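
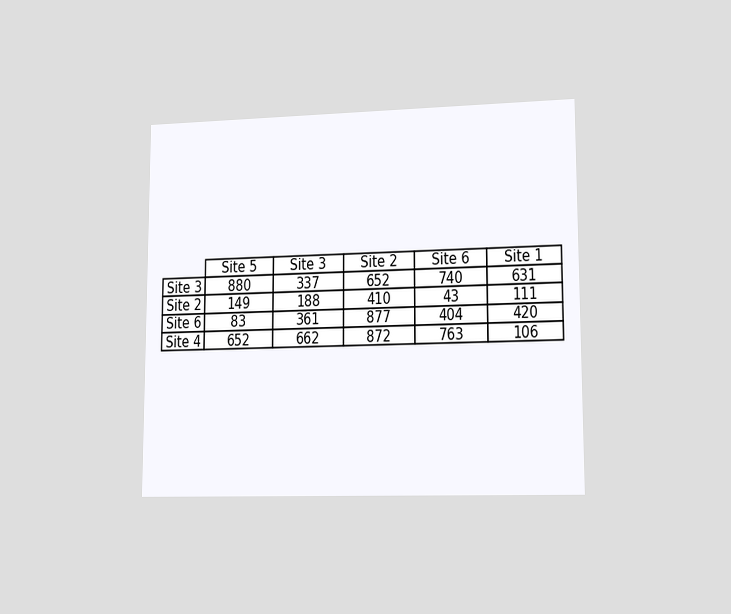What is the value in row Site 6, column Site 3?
The chart is viewed slightly from the right. The (Site 6, Site 3) cell reads 361.

361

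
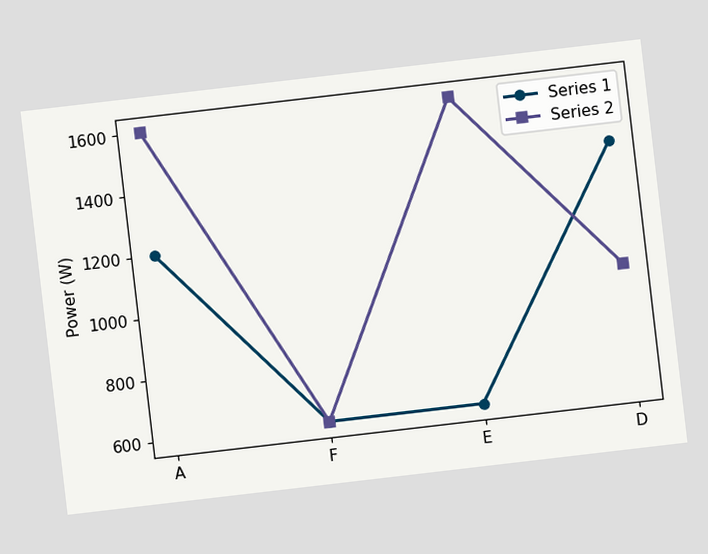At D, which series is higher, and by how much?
Series 1, by 400W

The chart is tilted about 7° counter-clockwise. At D, Series 1 sits above the other line by 400W.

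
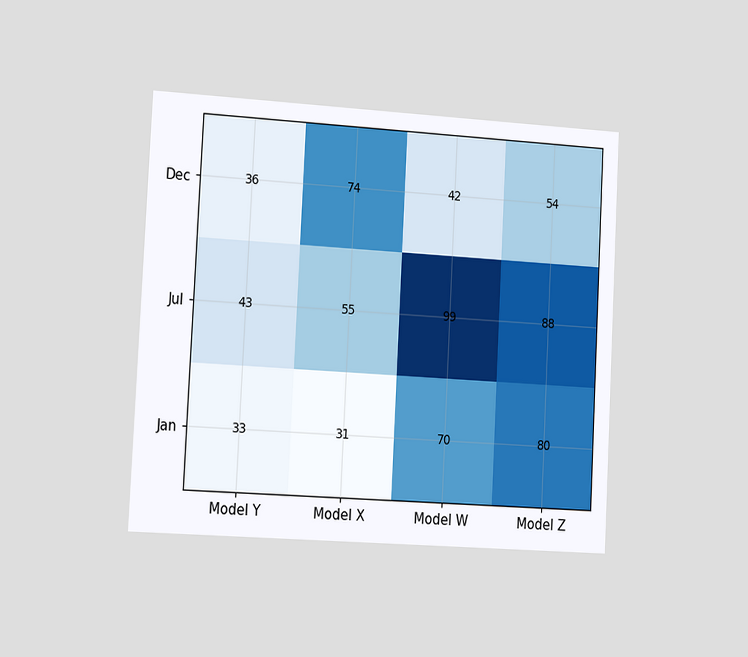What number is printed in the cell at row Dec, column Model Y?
36

The chart is tilted about 3° clockwise and viewed slightly from the left. The (Dec, Model Y) cell reads 36.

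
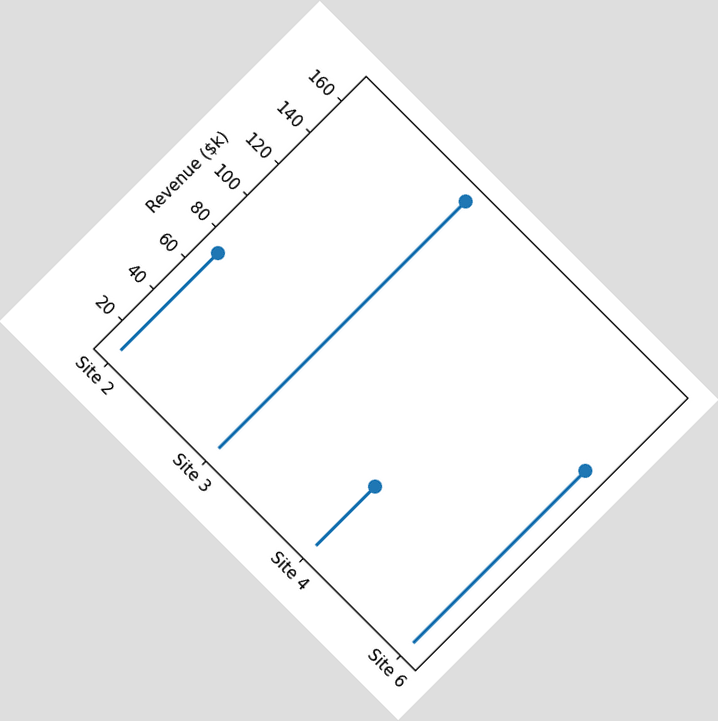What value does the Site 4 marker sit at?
$48k

The chart is tilted about 45° clockwise. The Site 4 marker sits at $48k.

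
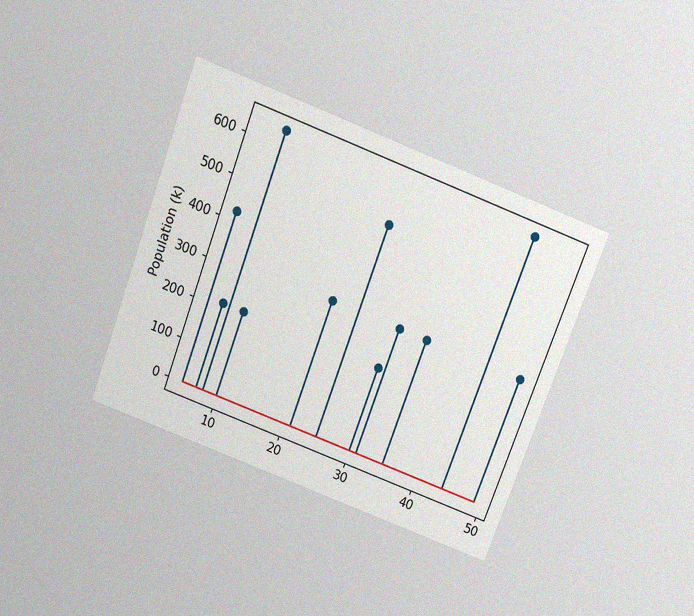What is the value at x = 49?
318k

The chart is tilted about 21° clockwise and viewed slightly from above, with some photo noise. The stem at x=49 reaches 318k.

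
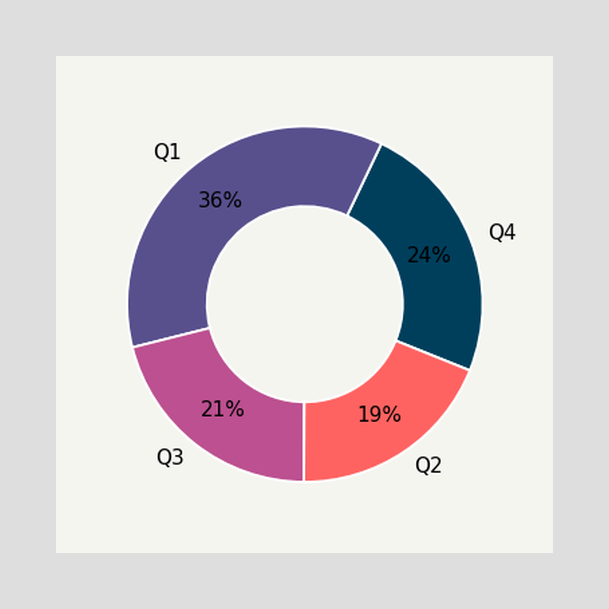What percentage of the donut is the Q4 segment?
24%

The Q4 segment takes up 24% of the ring.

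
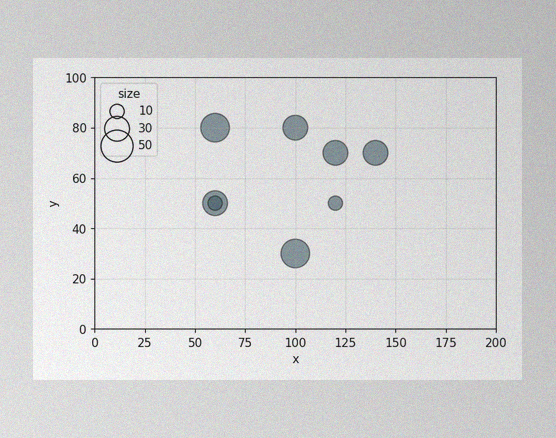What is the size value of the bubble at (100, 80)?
The image has some photo noise and uneven lighting. Matching the bubble at (100, 80) against the size legend gives 30.

30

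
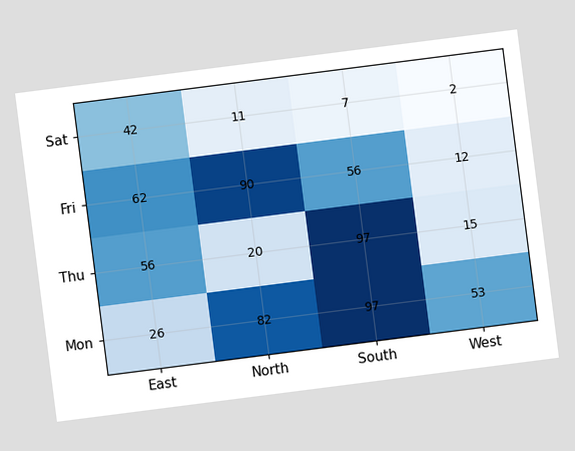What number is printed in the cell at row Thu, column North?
20

The chart is tilted about 7° counter-clockwise. The (Thu, North) cell reads 20.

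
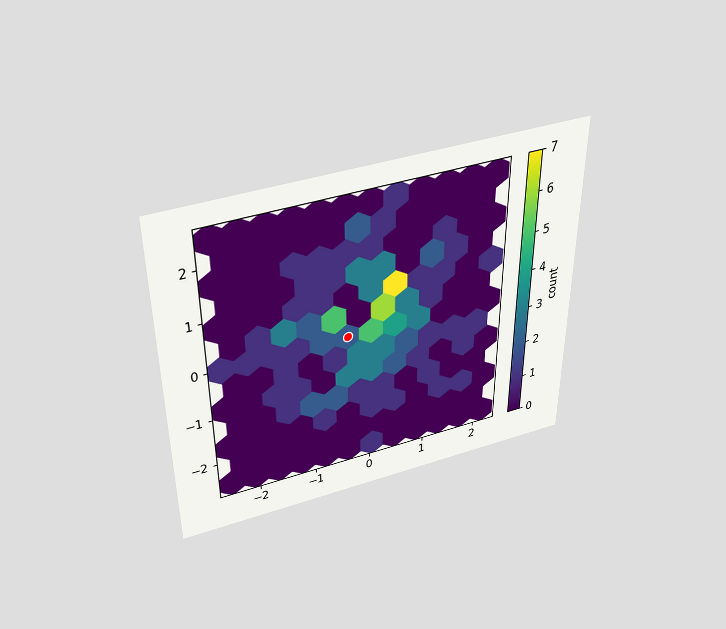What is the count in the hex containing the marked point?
2

The chart is viewed slightly from above. The marked hex reads 2 on the colorbar.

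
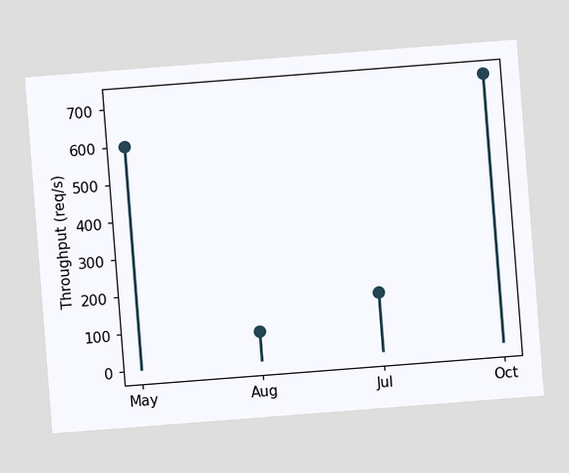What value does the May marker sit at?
600req/s

The chart is tilted about 4° counter-clockwise. The May marker sits at 600req/s.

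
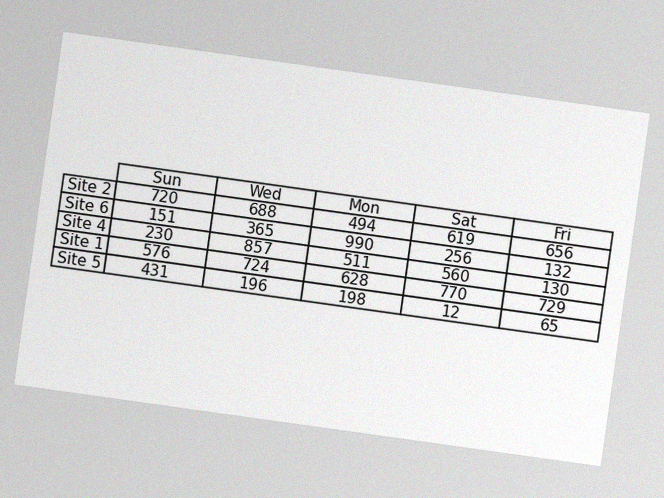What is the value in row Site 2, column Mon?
494

The chart is tilted about 8° clockwise, with some photo noise. The (Site 2, Mon) cell reads 494.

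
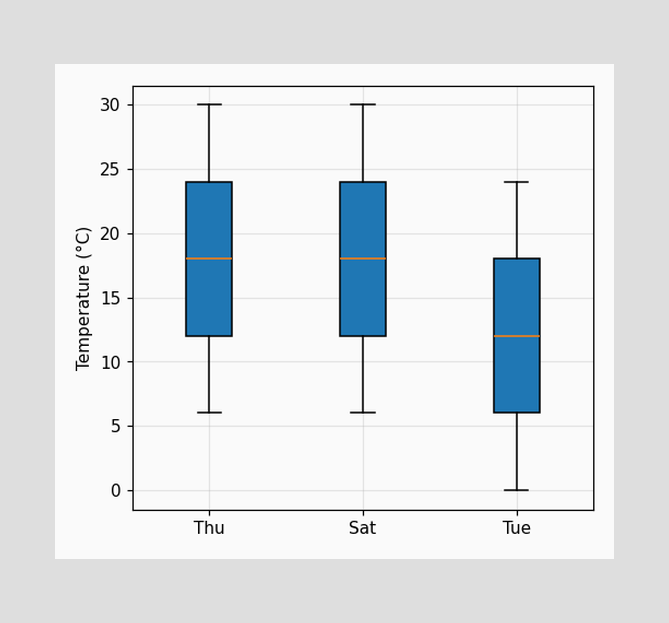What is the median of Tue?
12°C

The median line in the Tue box sits at 12°C.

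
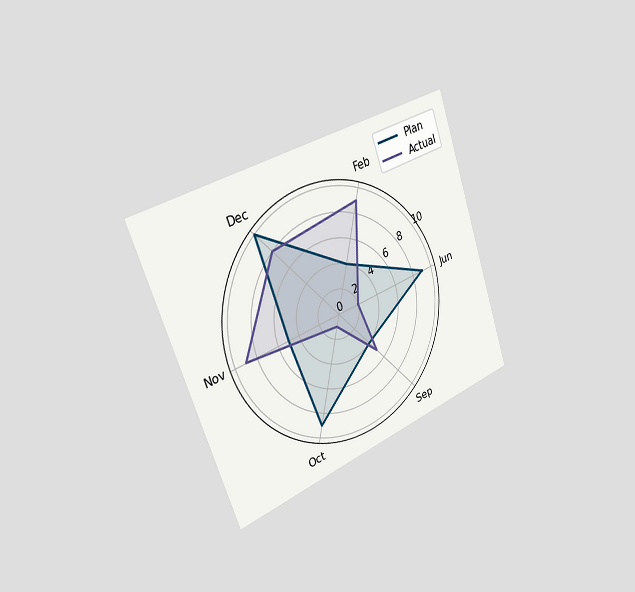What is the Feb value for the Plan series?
4

The chart is tilted about 19° counter-clockwise and viewed slightly from the left. On the Feb axis, Plan reaches 4.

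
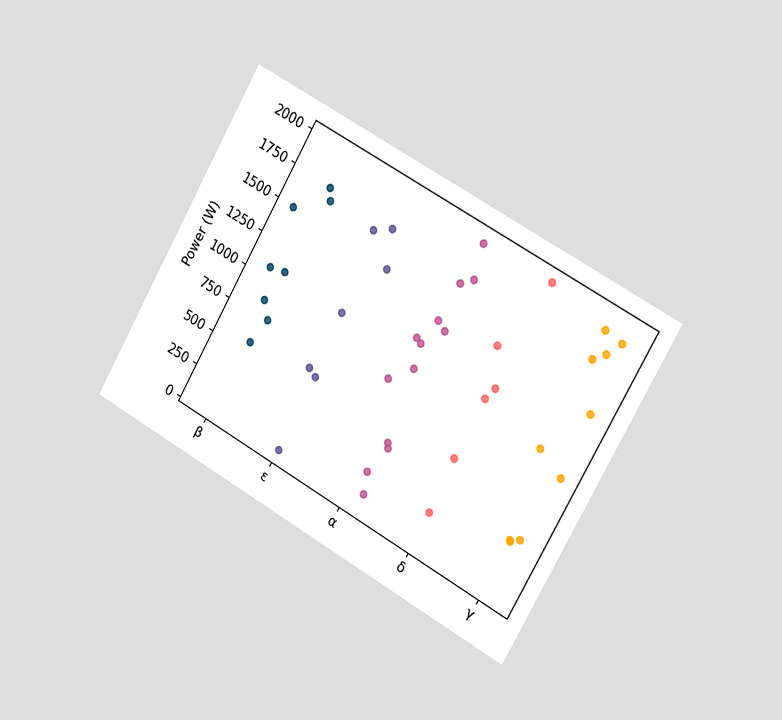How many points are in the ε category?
7

The chart is tilted about 30° clockwise and viewed slightly from the right. Counting the markers in the ε column gives 7.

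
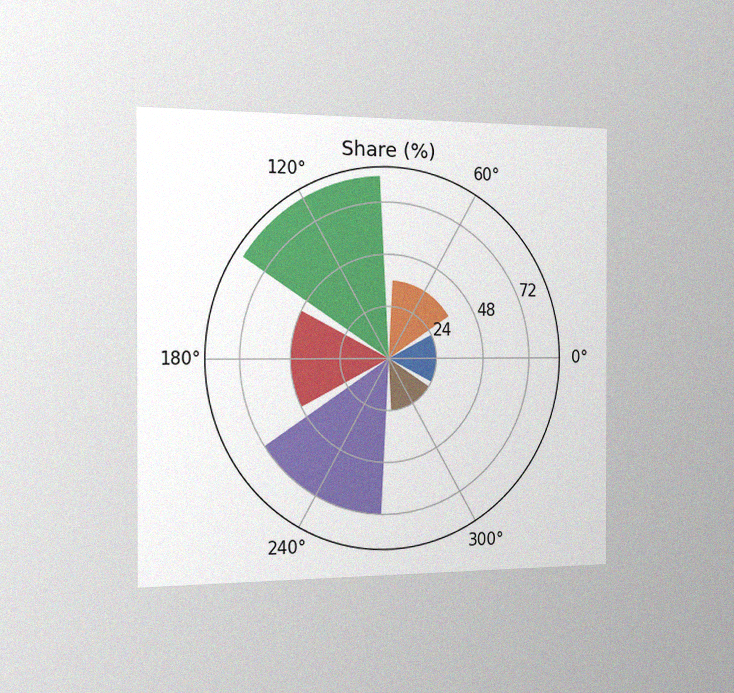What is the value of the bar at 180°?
48%

The chart is viewed slightly from the left, with some photo noise. The bar at 180° reaches 48% on the radial axis.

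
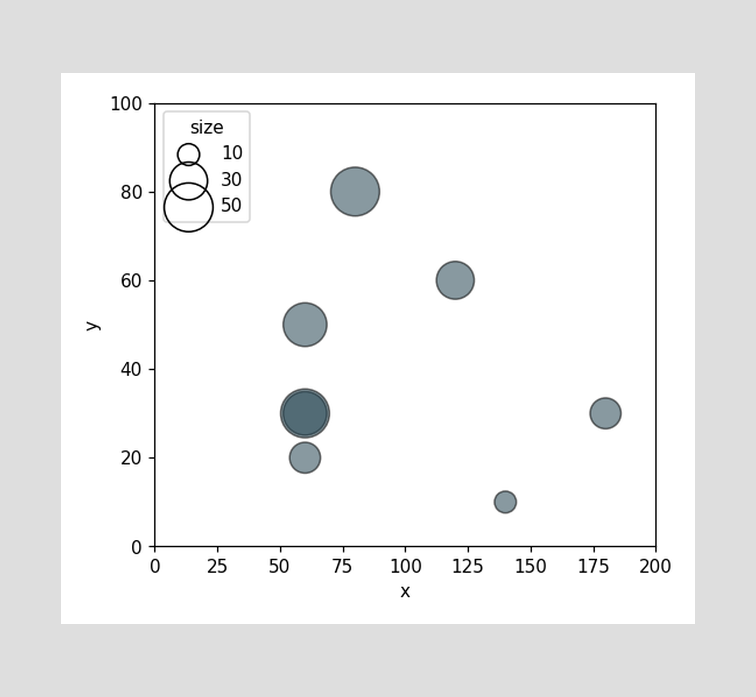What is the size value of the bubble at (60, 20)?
Matching the bubble at (60, 20) against the size legend gives 20.

20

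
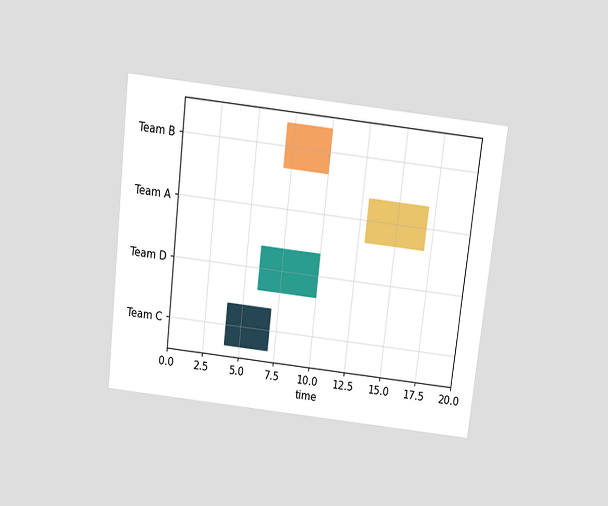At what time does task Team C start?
4

The chart is tilted about 6° clockwise and viewed slightly from above. The Team C bar begins at t=4.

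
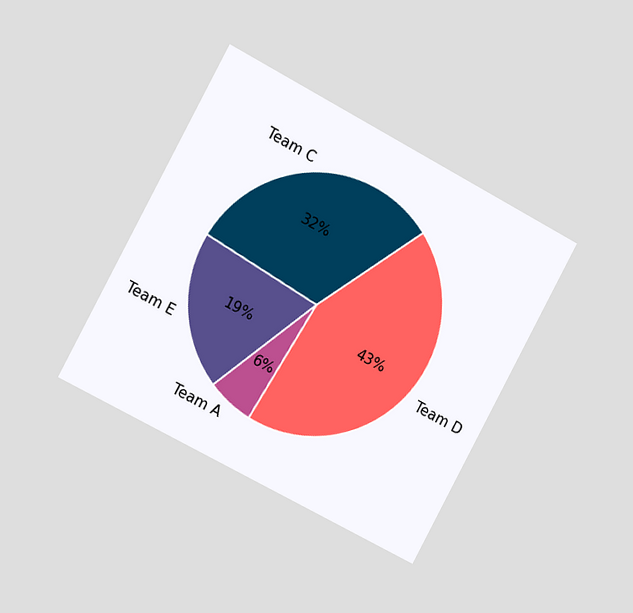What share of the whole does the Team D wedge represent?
43%

The chart is tilted about 28° clockwise and viewed slightly from the left. The Team D slice takes up 43% of the pie.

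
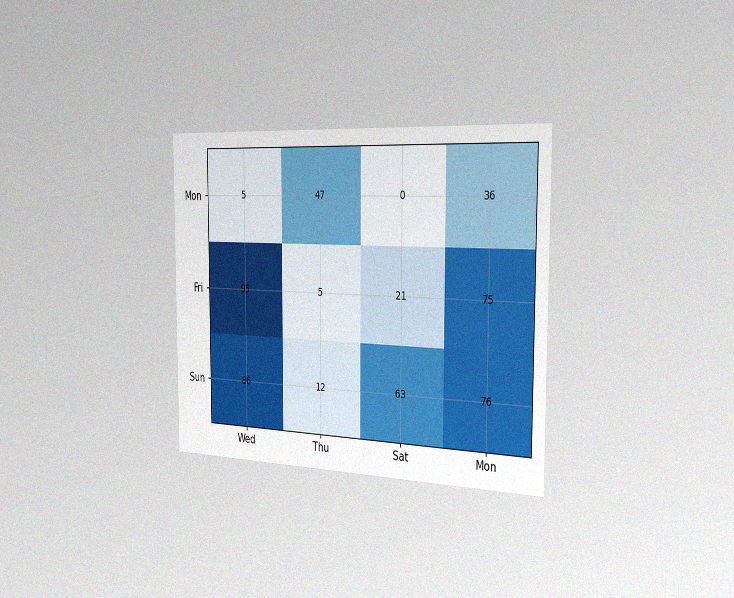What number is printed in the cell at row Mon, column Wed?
The chart is viewed slightly from the right, with some photo noise. The (Mon, Wed) cell reads 5.

5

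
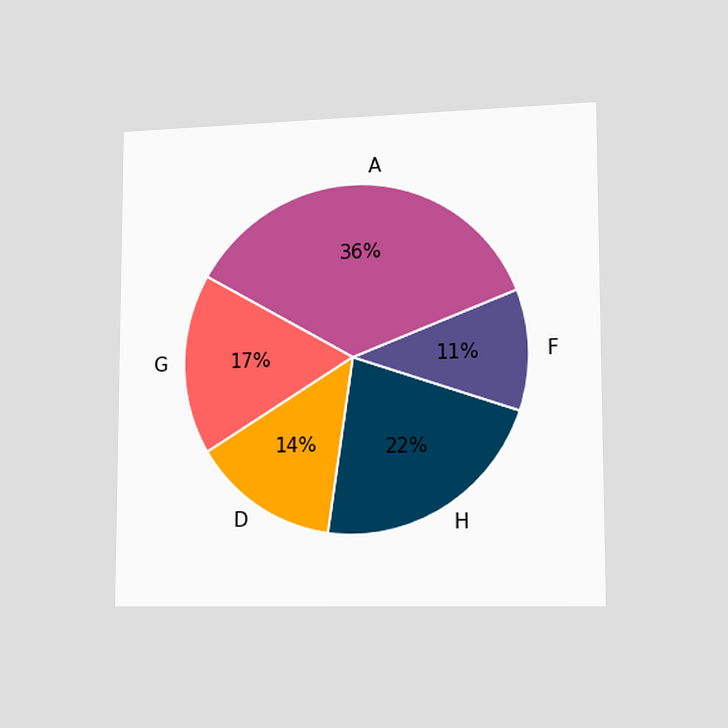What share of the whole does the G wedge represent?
The chart is viewed slightly from the right. The G slice takes up 17% of the pie.

17%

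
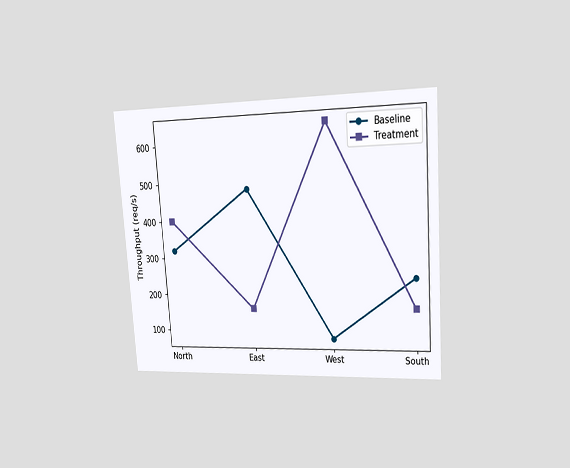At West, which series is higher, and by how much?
Treatment, by 560req/s

The chart is tilted about 4° counter-clockwise and viewed slightly from the right. At West, Treatment sits above the other line by 560req/s.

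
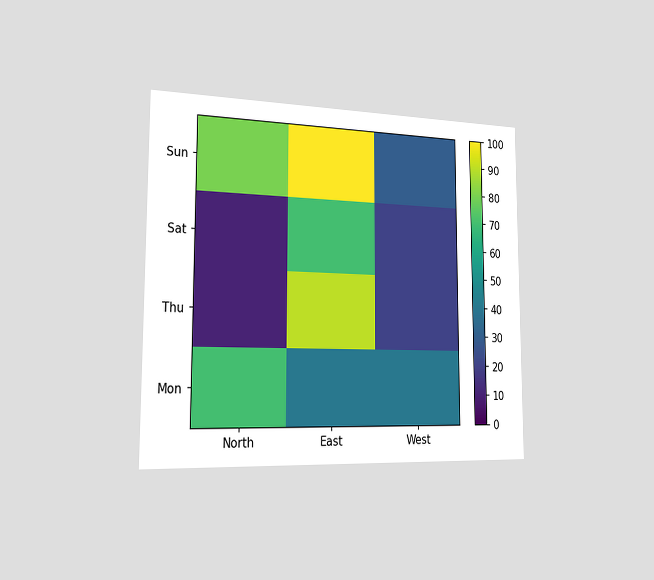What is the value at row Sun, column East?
100

The chart is viewed slightly from the left. Matching cell (Sun, East) against the colorbar gives 100.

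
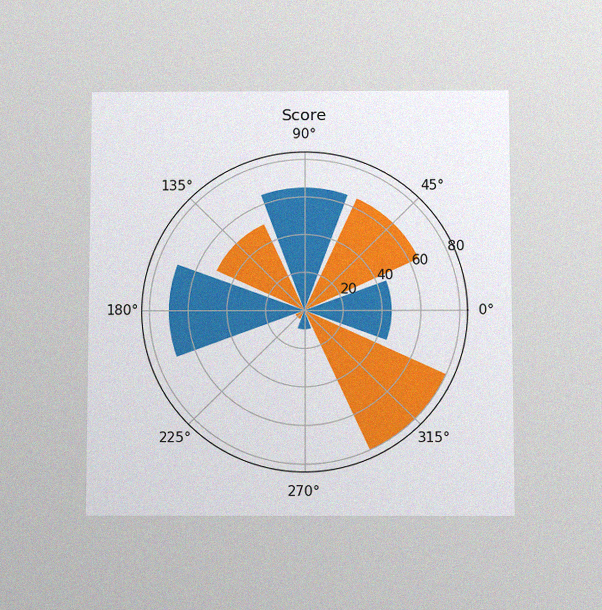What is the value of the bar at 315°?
The chart is viewed slightly from below, with some photo noise. The bar at 315° reaches 80 on the radial axis.

80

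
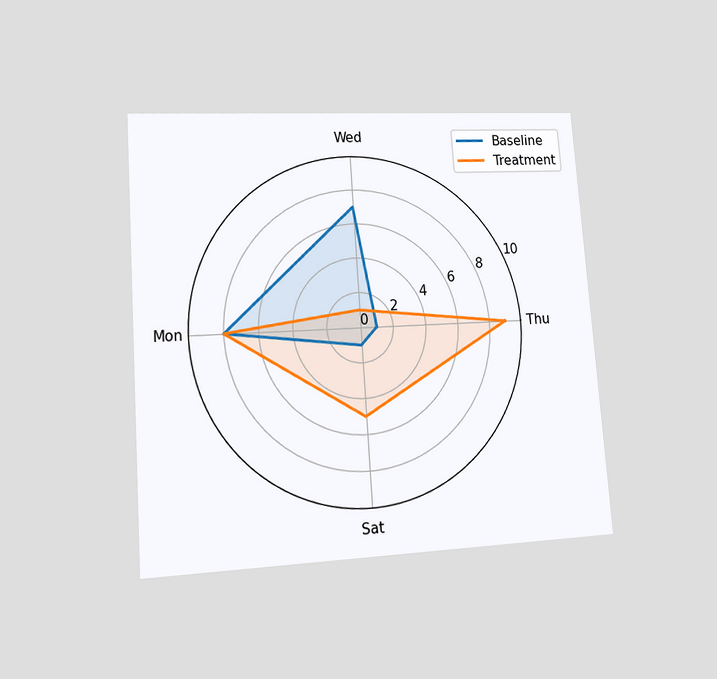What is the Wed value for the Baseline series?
7

The chart is tilted about 4° counter-clockwise and viewed at a slight angle. On the Wed axis, Baseline reaches 7.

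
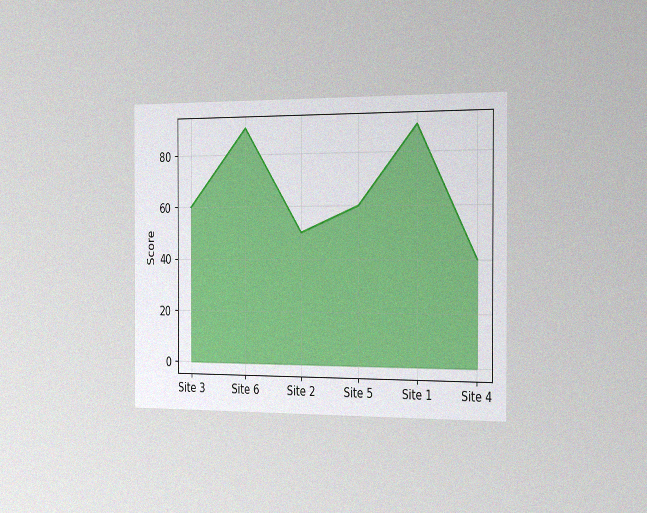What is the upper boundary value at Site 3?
60

The chart is viewed slightly from the right, with some photo noise. At Site 3 the upper boundary is at 60.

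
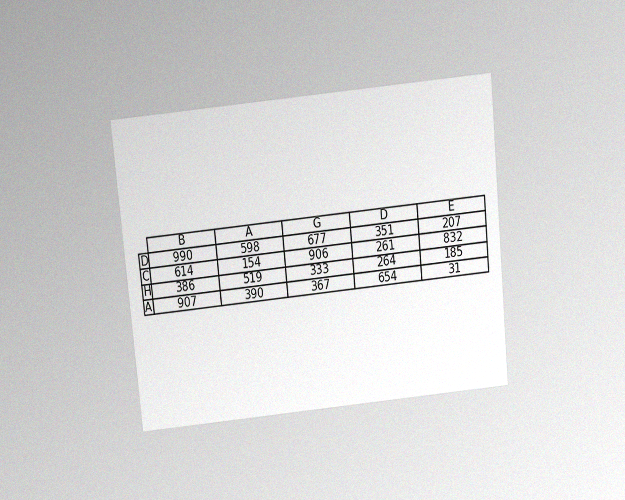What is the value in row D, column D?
351

The chart is tilted about 6° counter-clockwise and viewed slightly from above, with some photo noise. The (D, D) cell reads 351.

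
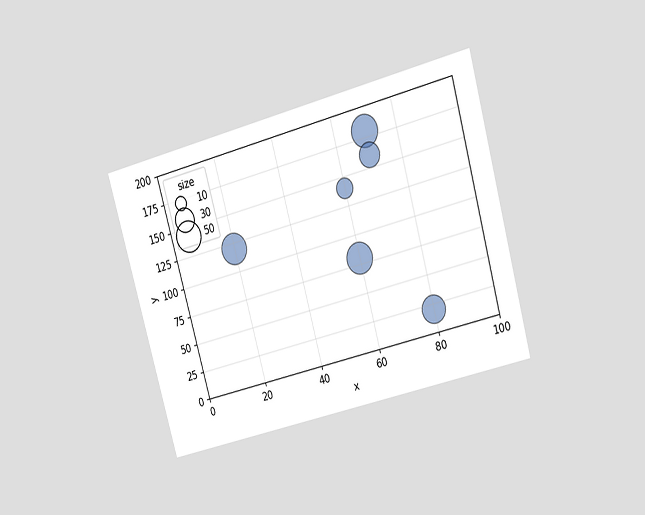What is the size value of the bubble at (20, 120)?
The chart is tilted about 16° counter-clockwise and viewed at a slight angle. Matching the bubble at (20, 120) against the size legend gives 50.

50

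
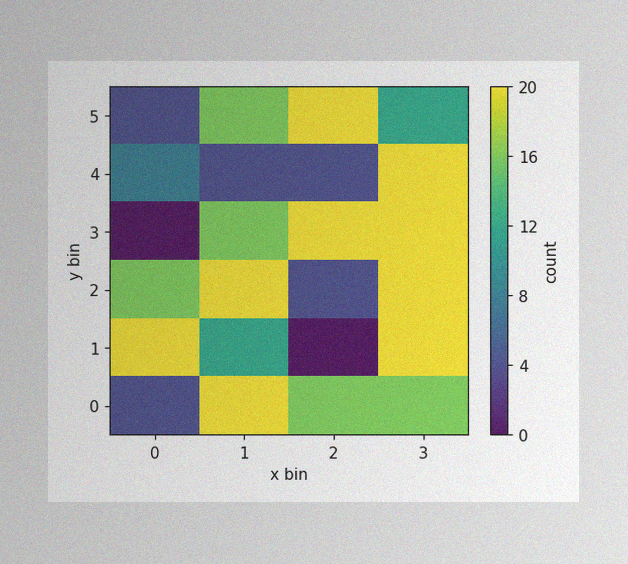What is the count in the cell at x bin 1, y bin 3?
The image has some photo noise and uneven lighting. Matching the cell (1, 3) against the colorbar gives 16.

16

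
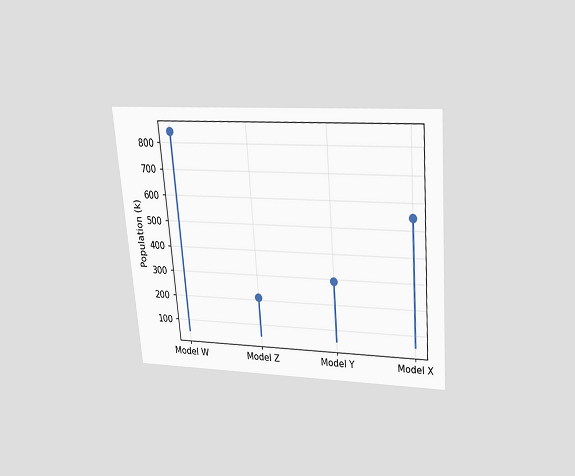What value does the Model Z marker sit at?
The chart is tilted about 5° counter-clockwise and viewed slightly from above. The Model Z marker sits at 210k.

210k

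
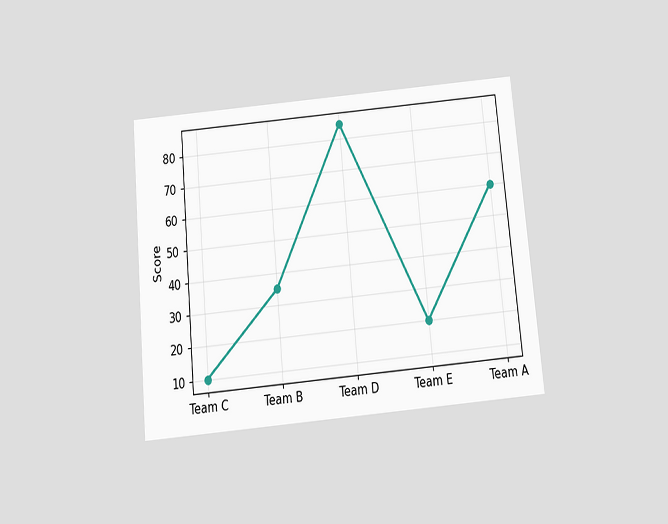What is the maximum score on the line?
The chart is tilted about 5° counter-clockwise and viewed slightly from below. The highest point is at Team D, and reading across to the y-axis gives 85.

85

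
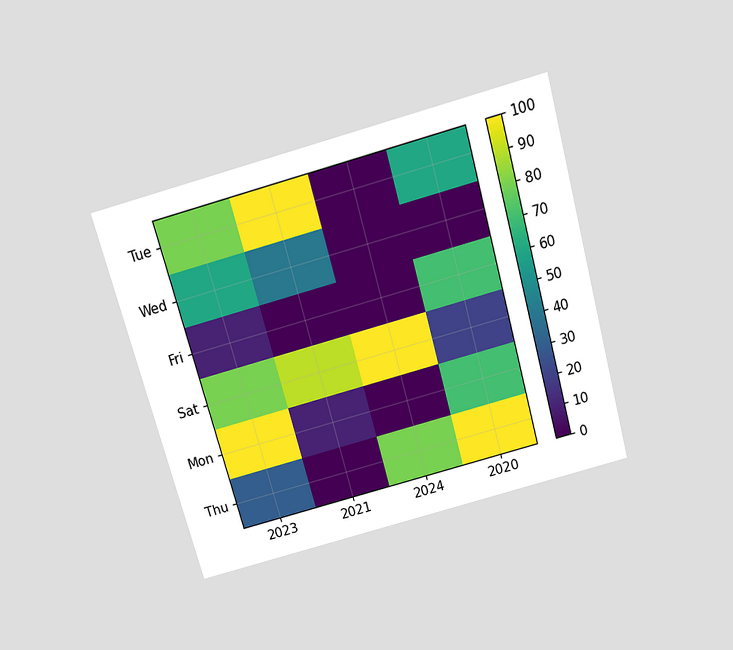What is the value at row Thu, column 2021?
0

The chart is tilted about 15° counter-clockwise and viewed slightly from above. Matching cell (Thu, 2021) against the colorbar gives 0.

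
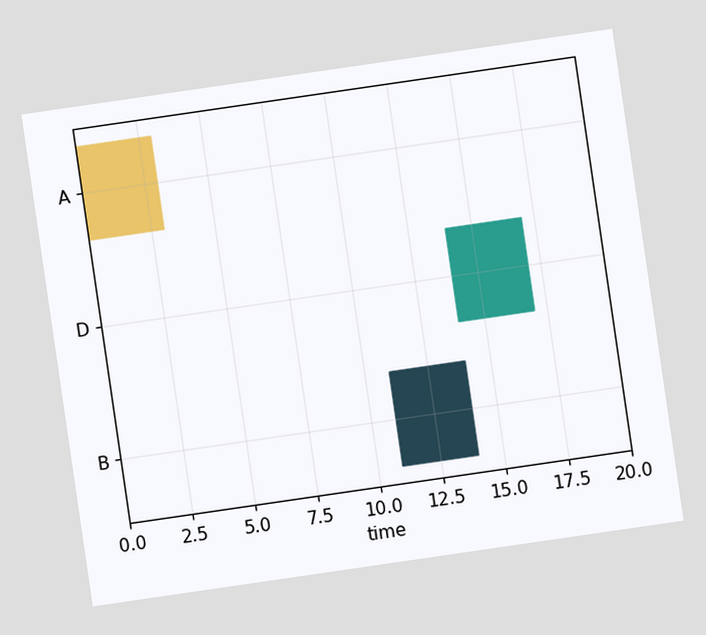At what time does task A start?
The chart is tilted about 8° counter-clockwise. The A bar begins at t=0.

0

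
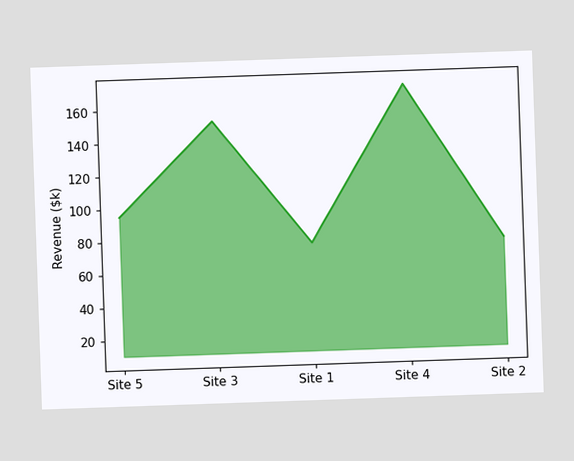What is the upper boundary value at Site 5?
At Site 5 the upper boundary is at $95k.

$95k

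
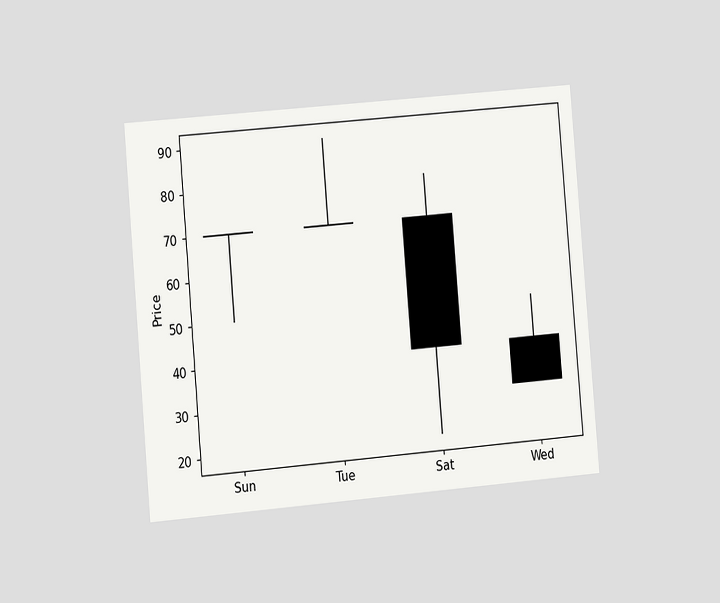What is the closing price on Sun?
The chart is tilted about 5° counter-clockwise and viewed slightly from the left. The Sun candle closes at 70.

70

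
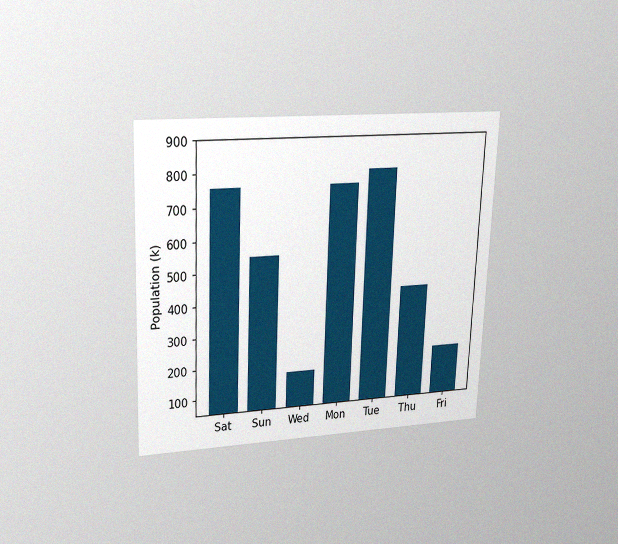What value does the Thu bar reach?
The chart is tilted about 2° clockwise and viewed at a slight angle, with some photo noise. Reading along the chart's y-axis, the Thu bar reaches 420k.

420k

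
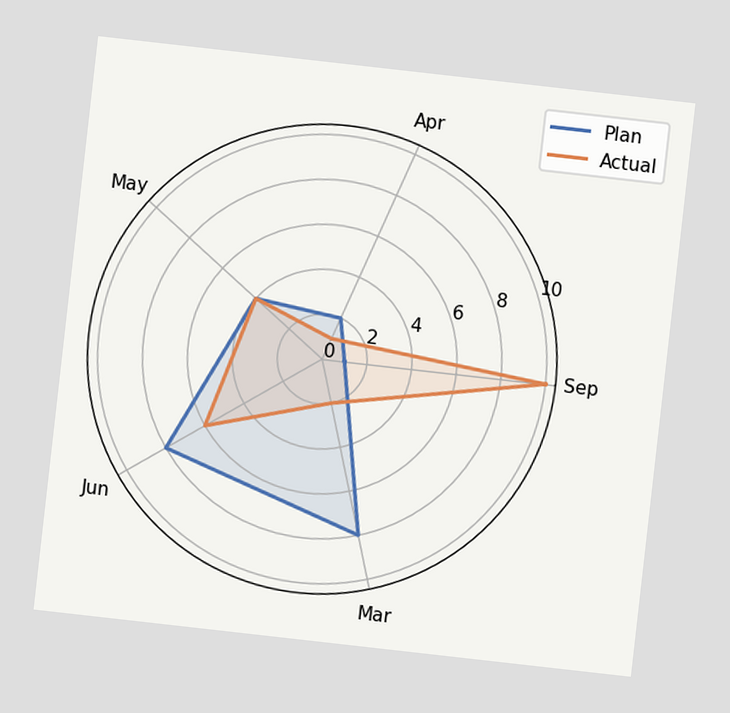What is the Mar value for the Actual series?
2

The chart is tilted about 6° clockwise. On the Mar axis, Actual reaches 2.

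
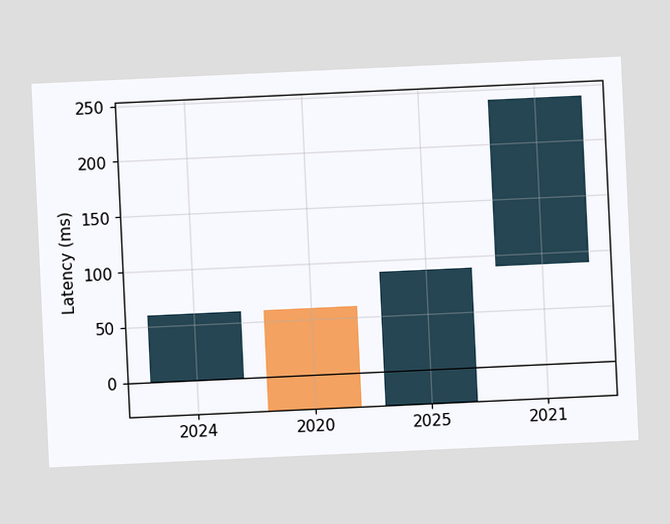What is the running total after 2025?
90ms

The chart is tilted about 3° counter-clockwise. After 2025 the running total reaches 90ms.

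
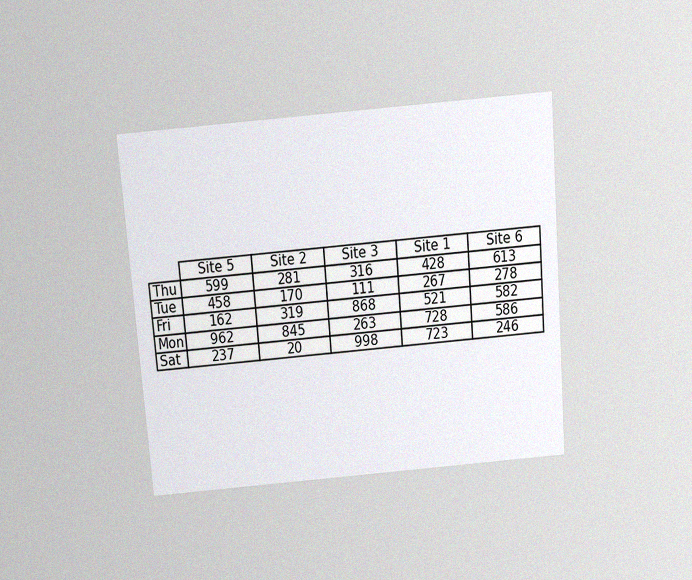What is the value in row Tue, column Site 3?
The chart is tilted about 5° counter-clockwise and viewed slightly from above, with some photo noise. The (Tue, Site 3) cell reads 111.

111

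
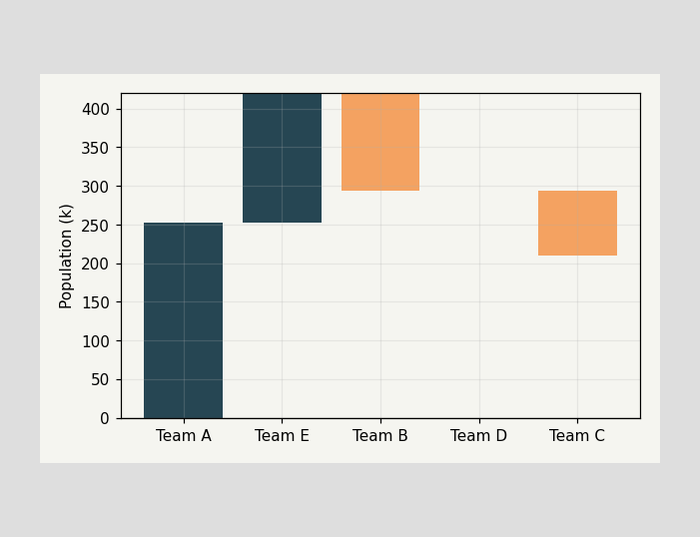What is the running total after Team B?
294k

After Team B the running total reaches 294k.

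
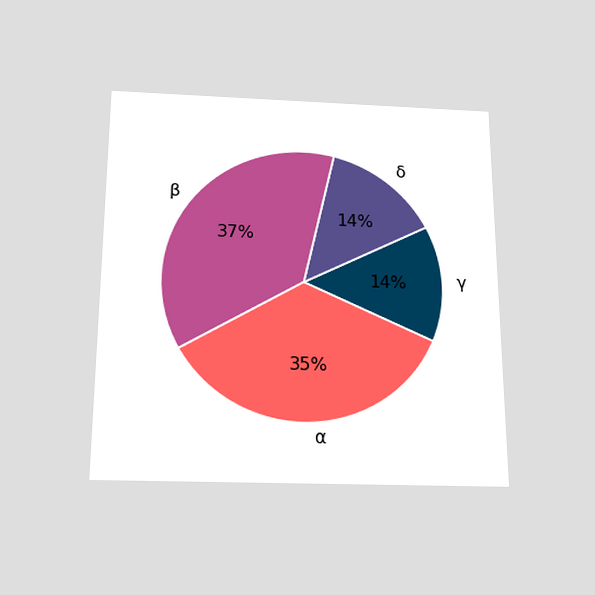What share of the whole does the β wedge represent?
The chart is viewed slightly from below. The β slice takes up 37% of the pie.

37%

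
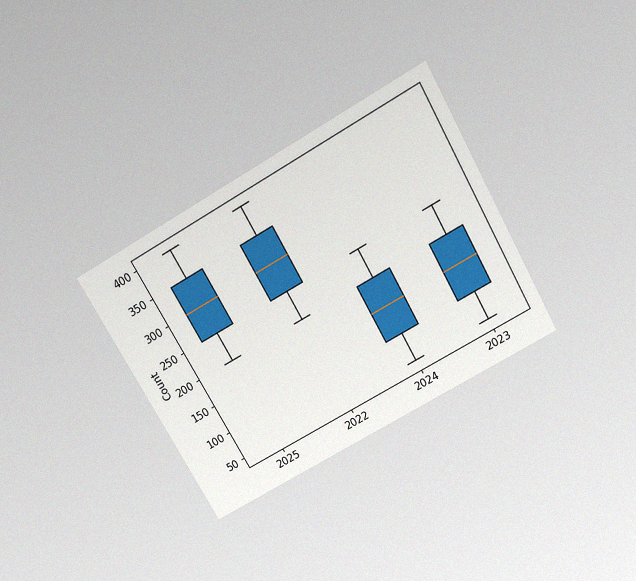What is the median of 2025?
300

The chart is tilted about 30° counter-clockwise and viewed slightly from above, with some photo noise. The median line in the 2025 box sits at 300.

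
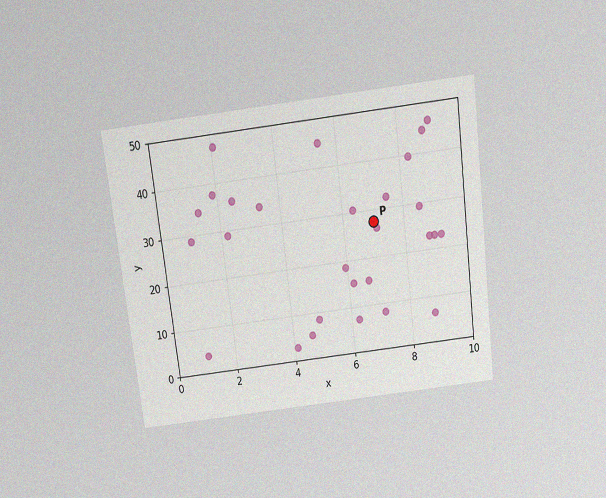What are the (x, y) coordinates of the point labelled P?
The chart is tilted about 7° counter-clockwise and viewed slightly from above, with some photo noise. Following the gridlines from P to each axis, P sits at (7, 27.5).

(7, 27.5)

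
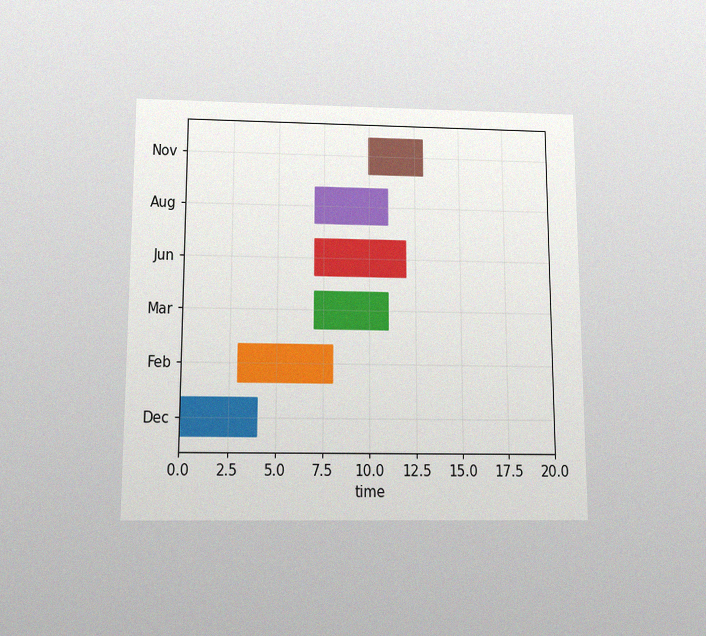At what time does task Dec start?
The chart is viewed slightly from below, with some photo noise. The Dec bar begins at t=0.

0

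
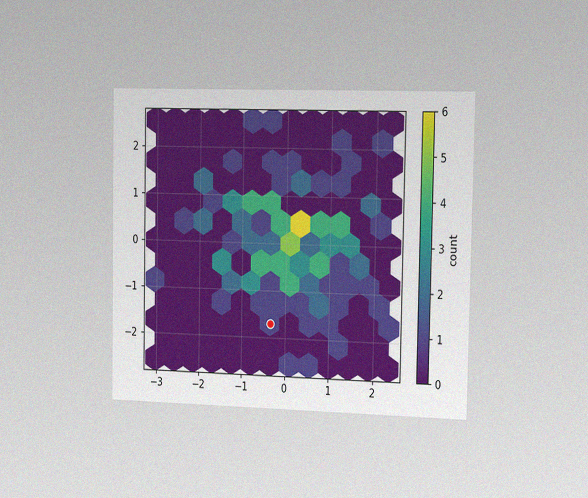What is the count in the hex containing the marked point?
The chart is viewed slightly from the right, with some photo noise. The marked hex reads 1 on the colorbar.

1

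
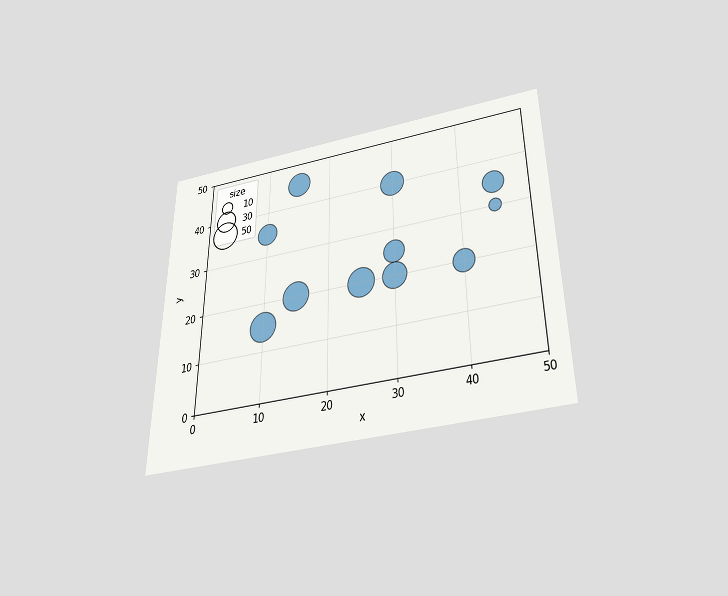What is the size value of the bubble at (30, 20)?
40

The chart is viewed slightly from below. Matching the bubble at (30, 20) against the size legend gives 40.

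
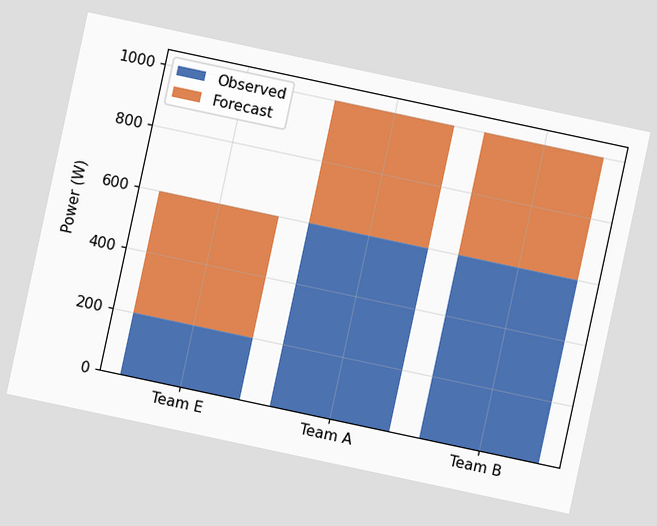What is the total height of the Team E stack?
The chart is tilted about 12° clockwise. The Team E stack's top reaches 600W on the y-axis.

600W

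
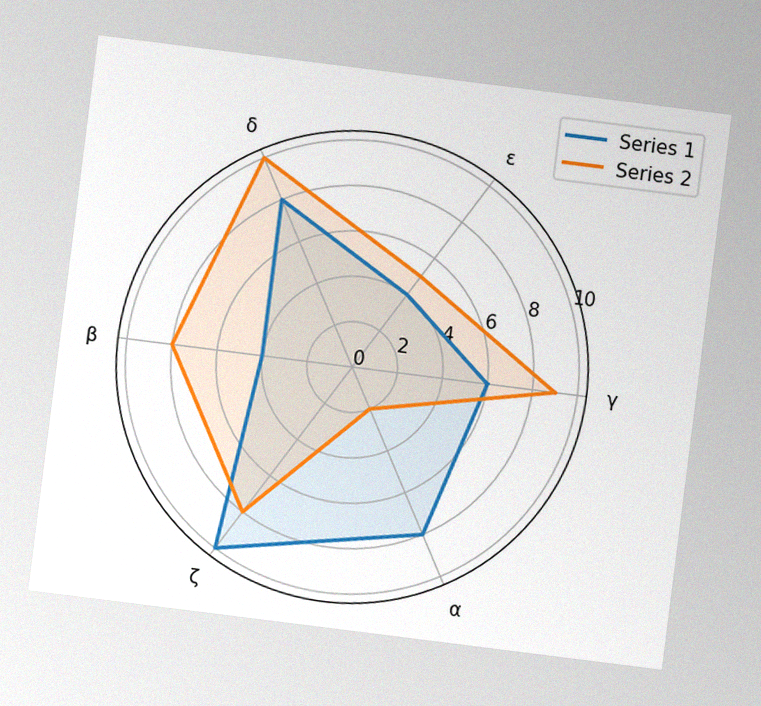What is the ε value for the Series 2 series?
The chart is tilted about 7° clockwise, with some photo noise. On the ε axis, Series 2 reaches 5.

5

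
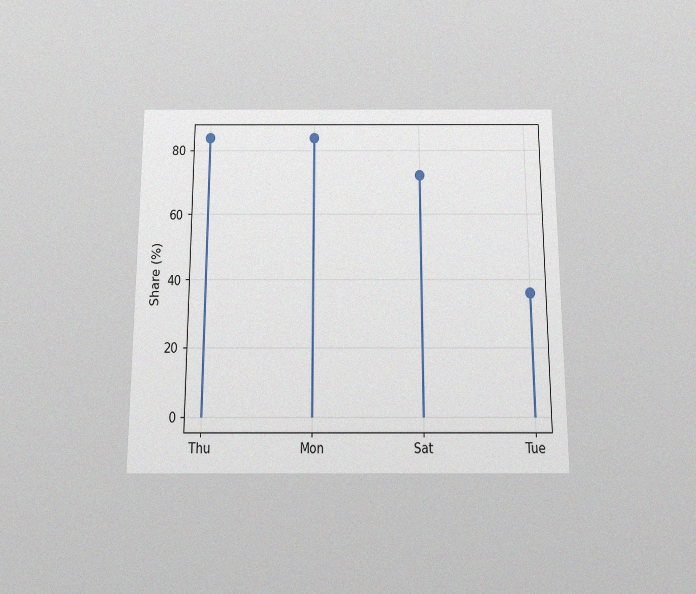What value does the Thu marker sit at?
The chart is viewed slightly from below, with some photo noise. The Thu marker sits at 84%.

84%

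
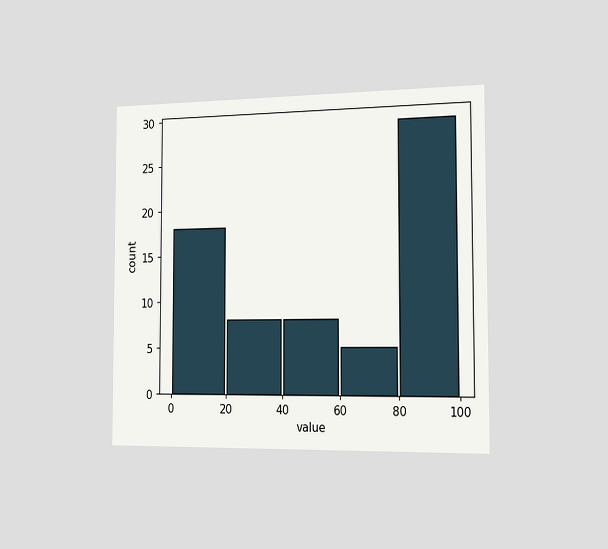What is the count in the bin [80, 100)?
29

The chart is viewed slightly from the right. The [80, 100) bin has height 29.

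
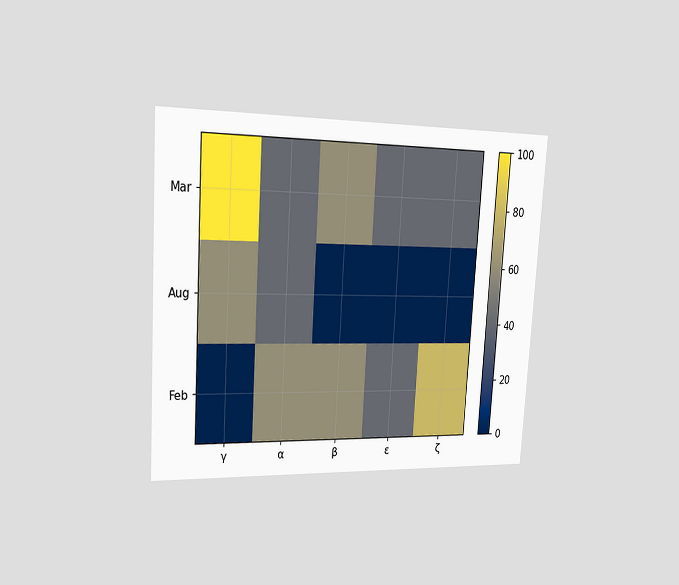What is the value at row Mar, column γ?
The chart is tilted about 3° clockwise and viewed slightly from the left. Matching cell (Mar, γ) against the colorbar gives 100.

100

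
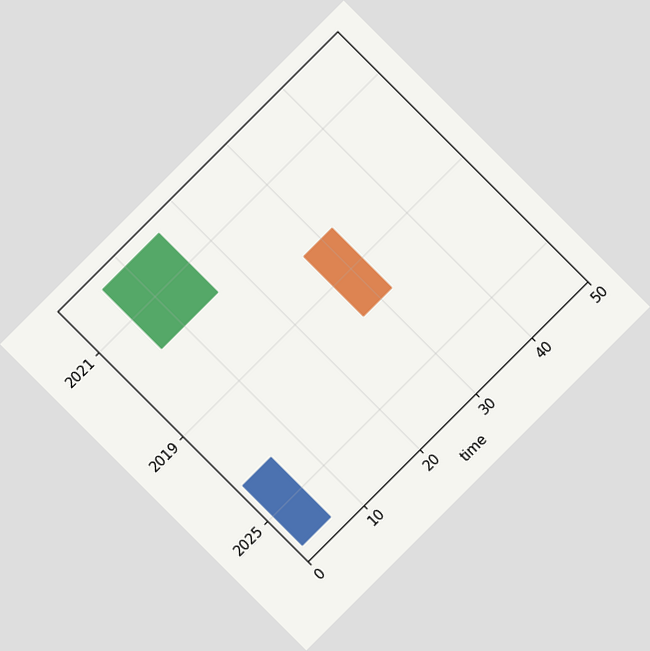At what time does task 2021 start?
The chart is tilted about 45° counter-clockwise. The 2021 bar begins at t=6.

6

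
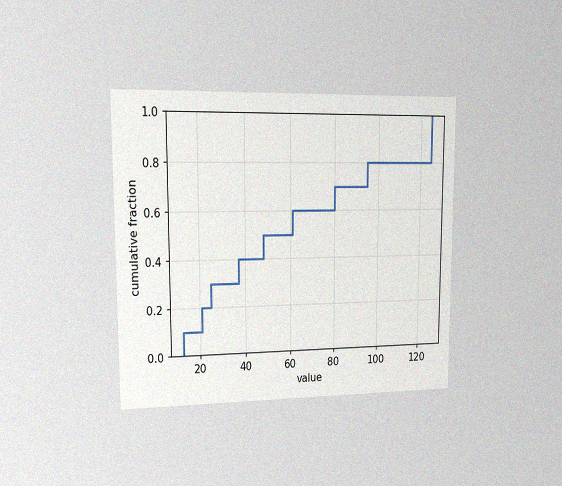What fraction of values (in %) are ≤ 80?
The chart is viewed slightly from the left, with some photo noise. At x=80 the ECDF step is at 70%.

70%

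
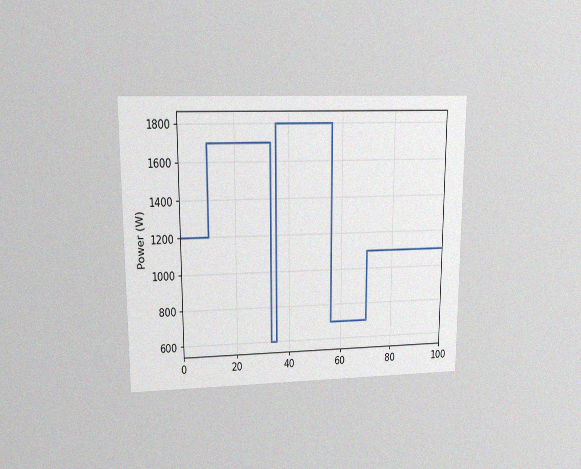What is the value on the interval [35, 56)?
The chart is viewed at a slight angle, with some photo noise. On [35, 56) the step sits at 1800W.

1800W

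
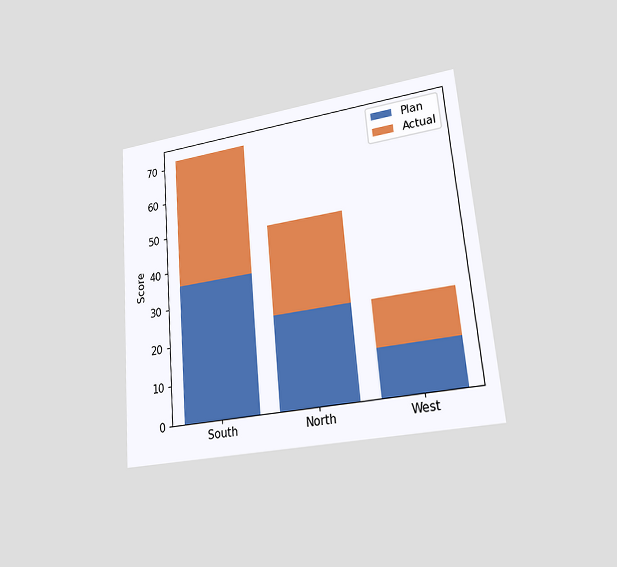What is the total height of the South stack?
72

The chart is tilted about 5° counter-clockwise and viewed at a slight angle. The South stack's top reaches 72 on the y-axis.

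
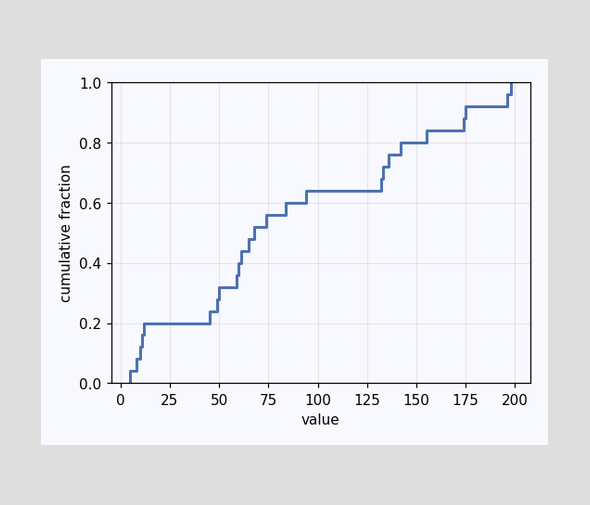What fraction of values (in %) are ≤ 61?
44%

At x=61 the ECDF step is at 44%.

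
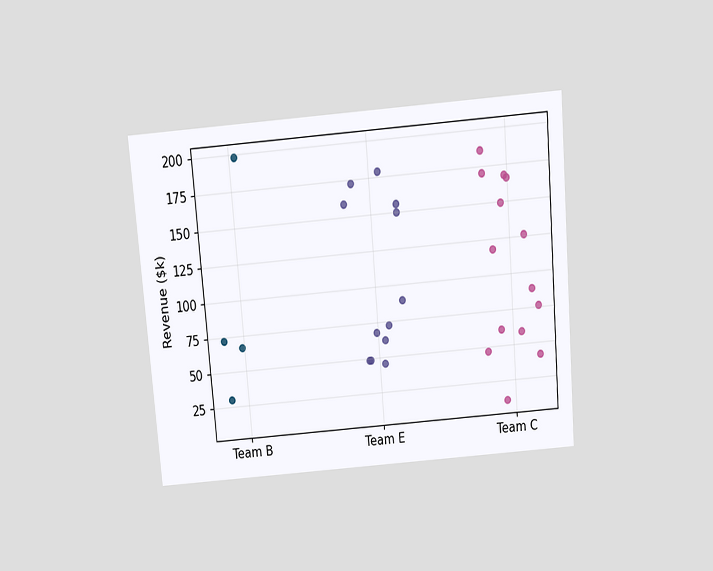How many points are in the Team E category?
12

The chart is tilted about 5° counter-clockwise and viewed slightly from above. Counting the markers in the Team E column gives 12.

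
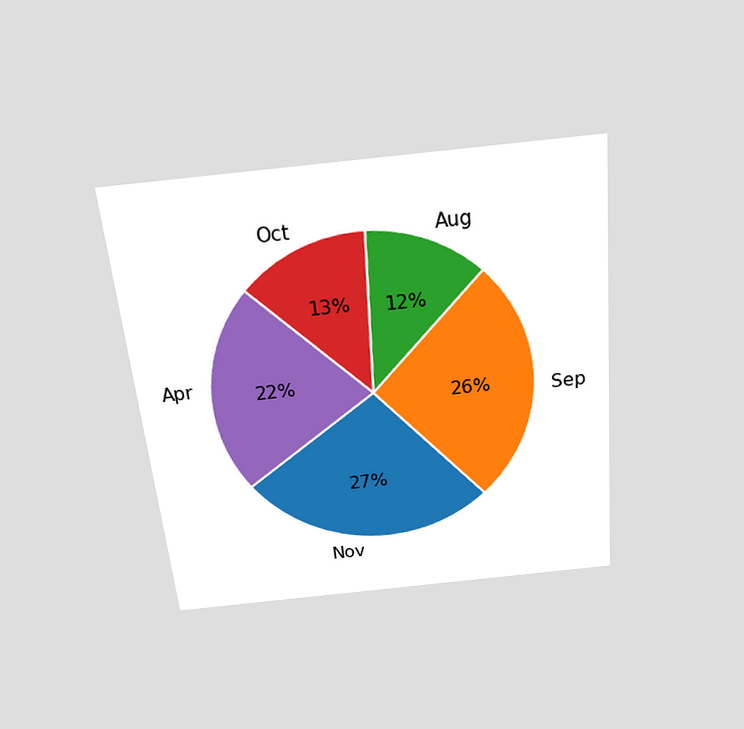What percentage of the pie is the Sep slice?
The chart is tilted about 6° counter-clockwise and viewed slightly from above. The Sep slice takes up 26% of the pie.

26%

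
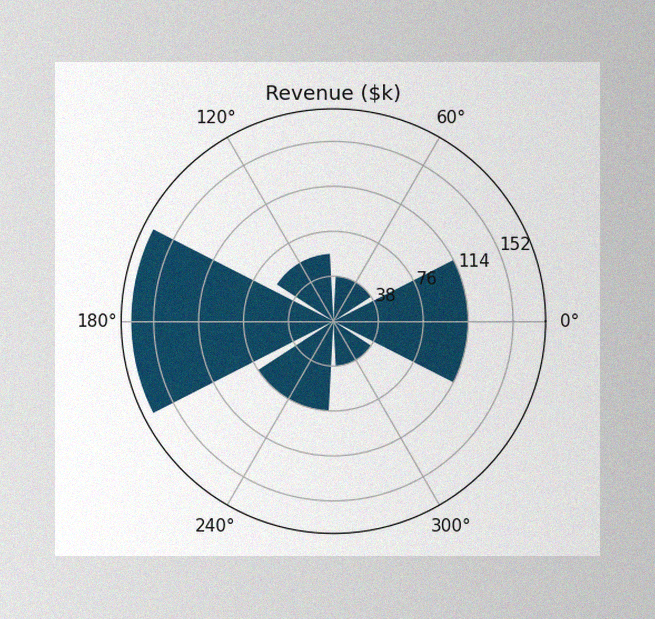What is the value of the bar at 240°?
$76k

The image has some photo noise and uneven lighting. The bar at 240° reaches $76k on the radial axis.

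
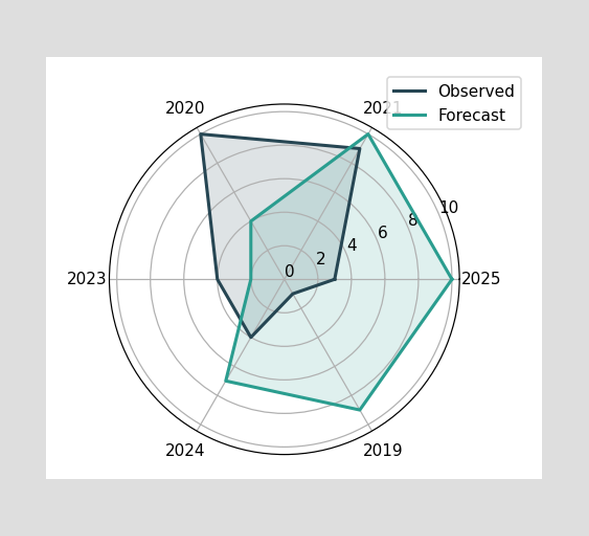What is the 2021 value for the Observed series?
On the 2021 axis, Observed reaches 9.

9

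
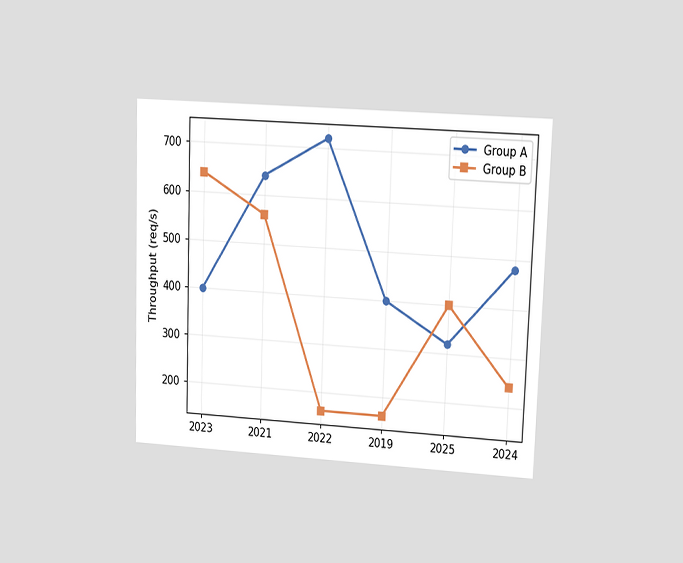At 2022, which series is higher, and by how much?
The chart is tilted about 2° clockwise and viewed at a slight angle. At 2022, Group A sits above the other line by 560req/s.

Group A, by 560req/s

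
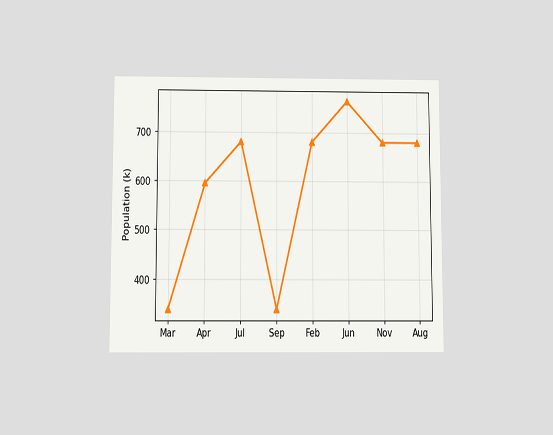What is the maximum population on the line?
The chart is viewed slightly from below. The highest point is at Jun, and reading across to the y-axis gives 765k.

765k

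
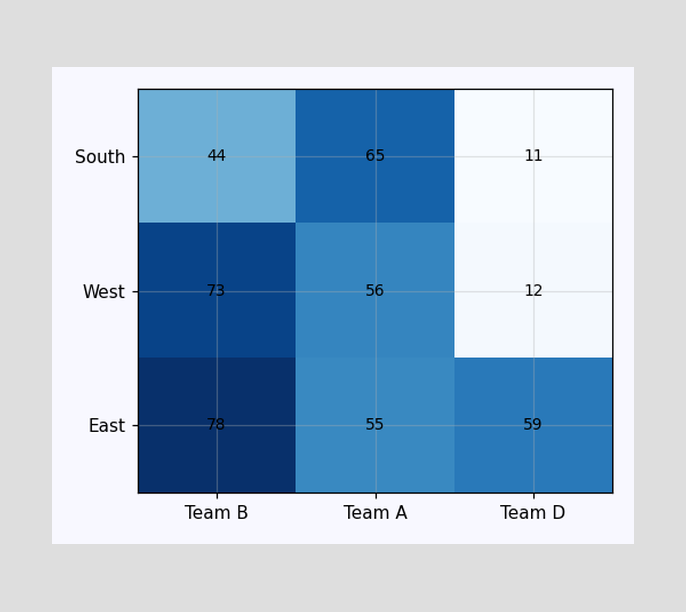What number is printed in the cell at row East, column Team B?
The (East, Team B) cell reads 78.

78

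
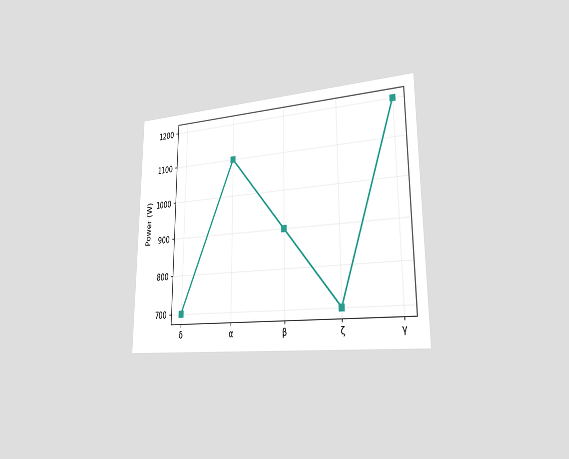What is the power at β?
The chart is viewed slightly from the right. At β, the line is at 900W.

900W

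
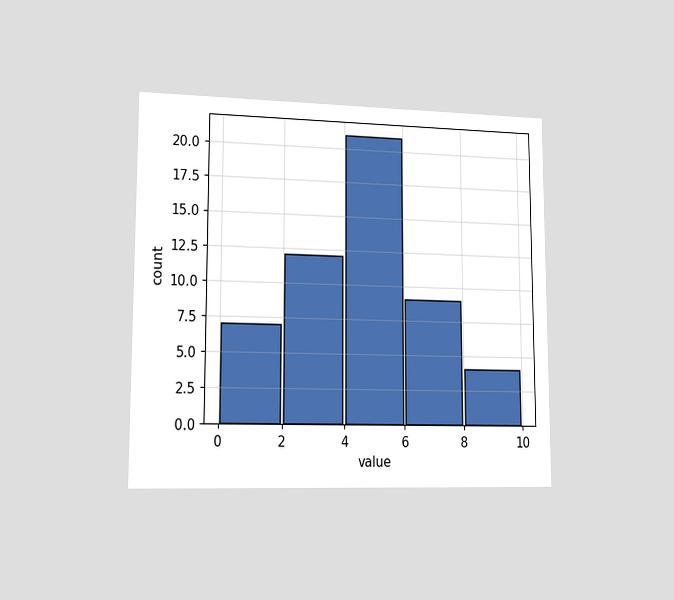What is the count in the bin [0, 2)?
The chart is viewed slightly from the left. The [0, 2) bin has height 7.

7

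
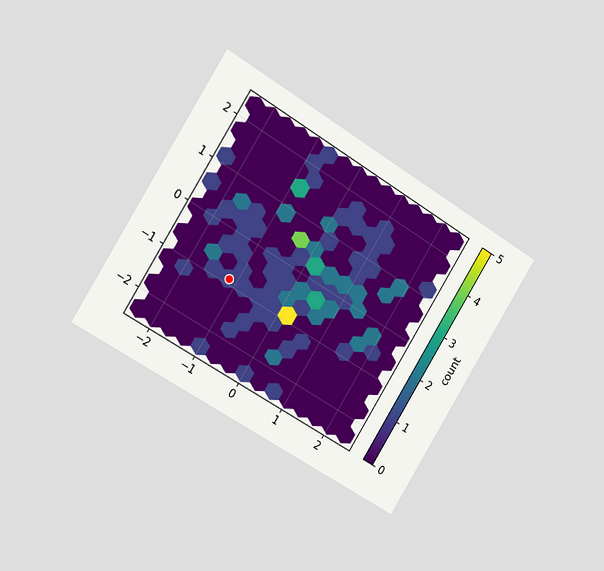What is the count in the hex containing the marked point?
The chart is tilted about 32° clockwise and viewed slightly from the left. The marked hex reads 1 on the colorbar.

1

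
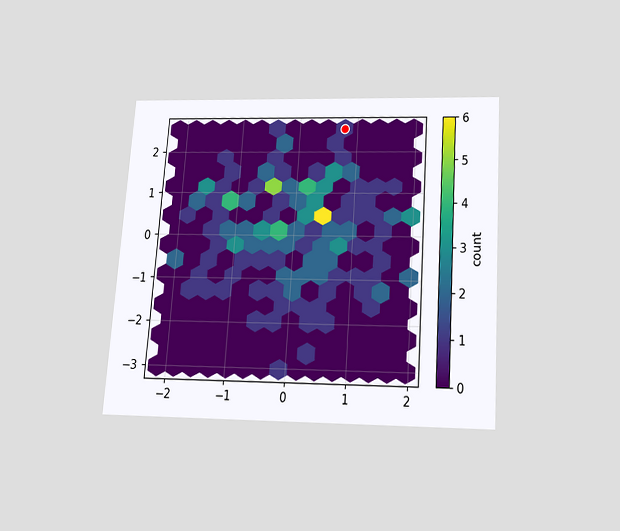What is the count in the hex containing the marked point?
1

The chart is tilted about 4° clockwise and viewed slightly from below. The marked hex reads 1 on the colorbar.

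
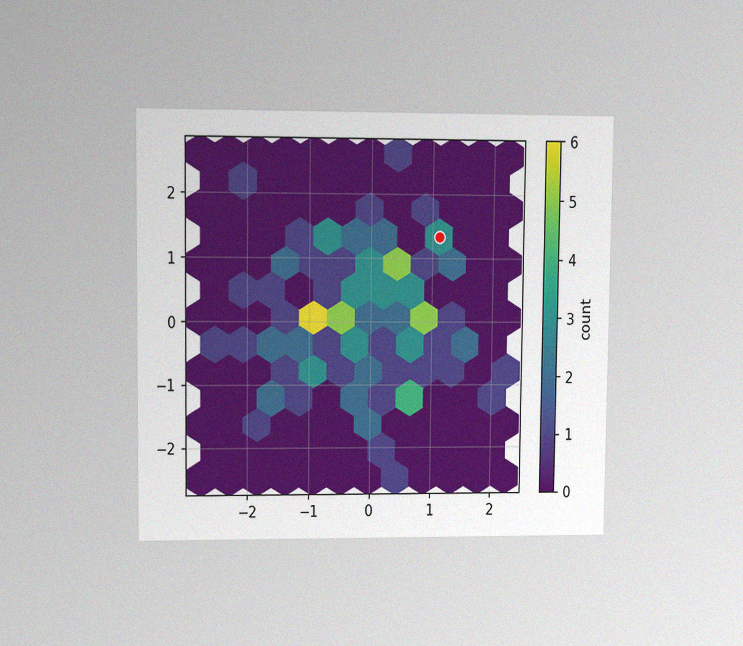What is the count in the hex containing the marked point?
3

The chart is viewed at a slight angle, with some photo noise. The marked hex reads 3 on the colorbar.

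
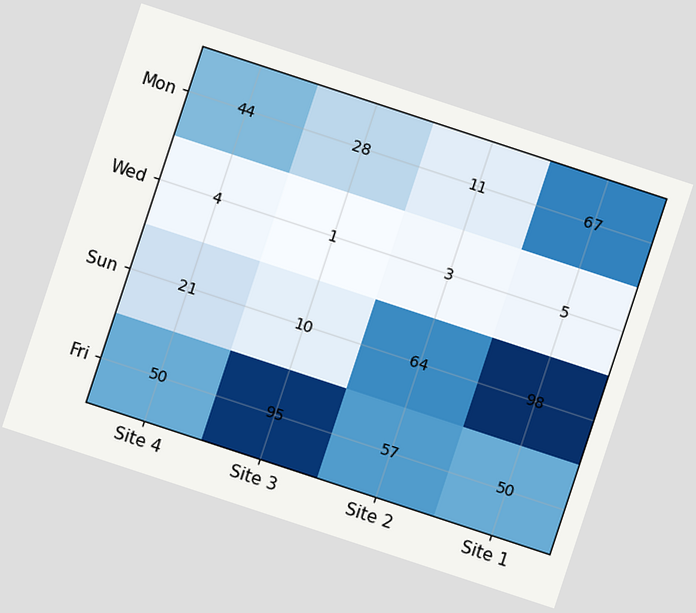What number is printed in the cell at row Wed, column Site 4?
The chart is tilted about 18° clockwise. The (Wed, Site 4) cell reads 4.

4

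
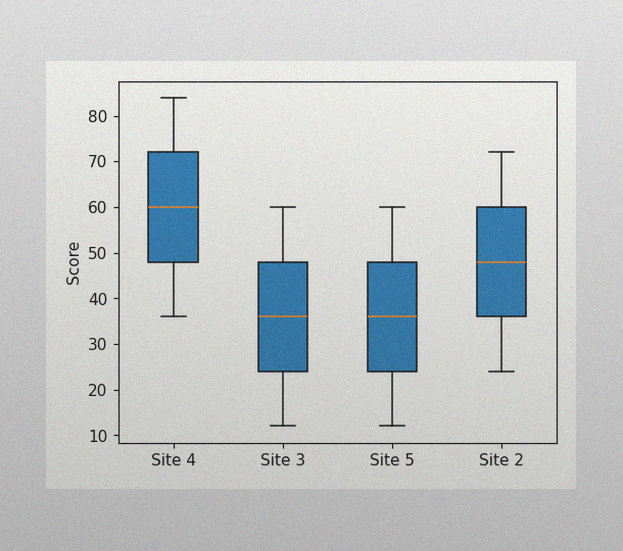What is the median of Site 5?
The image has some photo noise and uneven lighting. The median line in the Site 5 box sits at 36.

36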